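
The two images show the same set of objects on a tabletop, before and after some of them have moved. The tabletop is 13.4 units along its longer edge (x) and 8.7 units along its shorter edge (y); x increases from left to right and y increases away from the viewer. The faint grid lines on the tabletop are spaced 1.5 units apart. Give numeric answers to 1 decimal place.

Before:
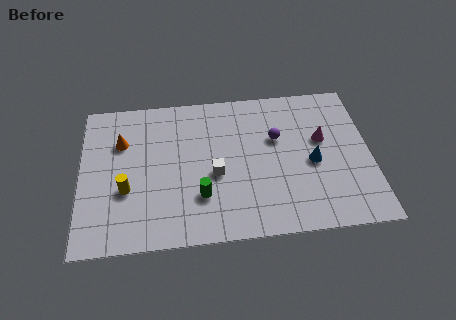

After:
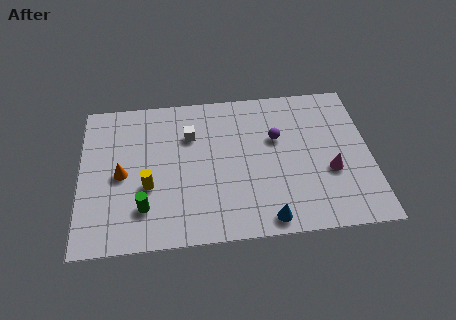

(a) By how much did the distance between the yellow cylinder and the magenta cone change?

-0.9

Before: roughly 9.3 units apart; after: 8.4. That's 0.9 units closer together.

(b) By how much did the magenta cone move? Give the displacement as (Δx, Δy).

(0.3, -1.9)

From the two frames, the magenta cone sits at roughly (11.2, 5.2) before and (11.5, 3.3) after.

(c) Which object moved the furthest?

the blue cone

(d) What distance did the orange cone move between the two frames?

1.9

The orange cone moved from about (1.9, 6.0) to (1.9, 4.1), a distance of √(0.0² + 1.9²) ≈ 1.9.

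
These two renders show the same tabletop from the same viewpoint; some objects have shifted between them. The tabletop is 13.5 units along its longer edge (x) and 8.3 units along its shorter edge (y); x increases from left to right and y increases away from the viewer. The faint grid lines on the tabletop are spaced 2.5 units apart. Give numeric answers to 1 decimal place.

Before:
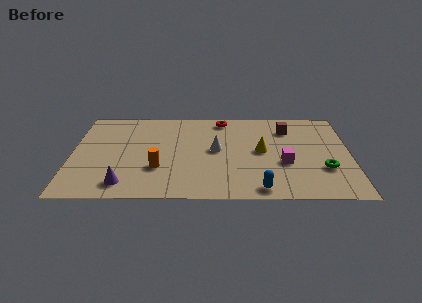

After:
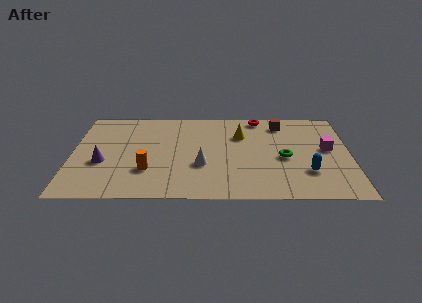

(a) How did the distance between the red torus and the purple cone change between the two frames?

+1.1

They were about 7.6 units apart before and 8.7 after — 1.1 units further apart.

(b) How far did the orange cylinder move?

0.5

The orange cylinder moved from about (4.2, 2.7) to (3.7, 2.5), a distance of √(0.5² + 0.2²) ≈ 0.5.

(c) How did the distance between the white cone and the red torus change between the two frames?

+2.4

They were about 2.9 units apart before and 5.3 after — 2.4 units further apart.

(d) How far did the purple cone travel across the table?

2.2

The purple cone was near (2.6, 1.3) before and (1.5, 3.2) after, so it travelled √(1.1² + 1.9²) ≈ 2.2 units.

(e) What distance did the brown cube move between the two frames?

0.6

The brown cube was near (10.5, 6.4) before and (10.2, 6.9) after, so it travelled √(0.3² + 0.5²) ≈ 0.6 units.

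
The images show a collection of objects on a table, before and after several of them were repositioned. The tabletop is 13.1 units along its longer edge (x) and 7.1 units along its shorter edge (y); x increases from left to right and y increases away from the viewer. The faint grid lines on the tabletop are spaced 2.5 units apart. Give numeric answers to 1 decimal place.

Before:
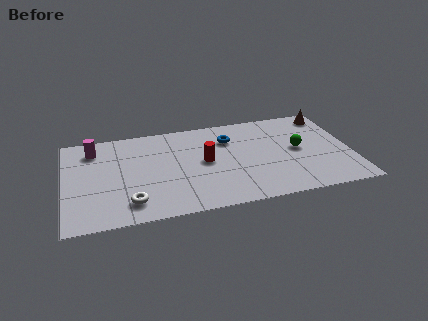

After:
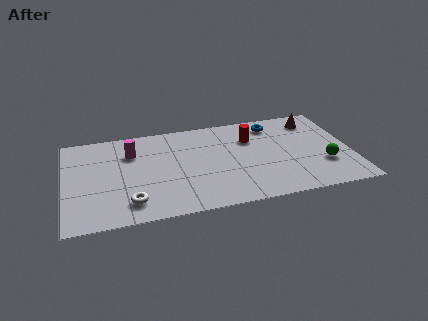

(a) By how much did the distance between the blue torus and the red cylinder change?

-0.5

The distance was about 1.9 in the first image and 1.4 in the second, so they moved 0.5 units closer together.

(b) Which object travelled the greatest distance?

the red cylinder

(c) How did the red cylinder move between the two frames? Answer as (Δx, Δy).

(2.2, 1.3)

The red cylinder was at about (6.4, 3.7) and moved to about (8.6, 5.0).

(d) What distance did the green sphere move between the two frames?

1.8

The green sphere was near (10.7, 3.7) before and (11.8, 2.3) after, so it travelled √(1.1² + 1.4²) ≈ 1.8 units.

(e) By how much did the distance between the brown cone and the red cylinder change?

-3.3

They were about 6.4 units apart before and 3.1 after — 3.3 units closer together.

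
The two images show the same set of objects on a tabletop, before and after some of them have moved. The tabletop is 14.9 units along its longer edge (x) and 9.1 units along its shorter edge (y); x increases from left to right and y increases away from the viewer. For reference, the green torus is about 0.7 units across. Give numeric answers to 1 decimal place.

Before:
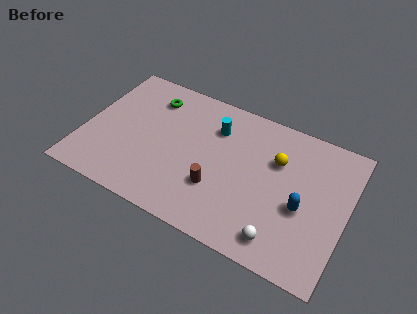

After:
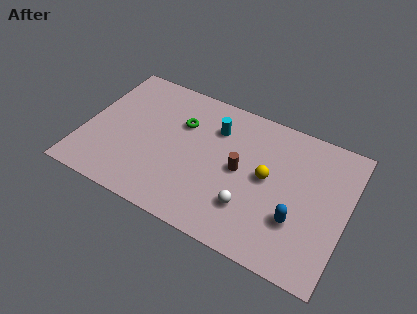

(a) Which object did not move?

the cyan cylinder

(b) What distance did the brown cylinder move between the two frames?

2.0

From (7.8, 2.9) to (8.9, 4.6), the brown cylinder covered √(1.1² + 1.7²) ≈ 2.0 units.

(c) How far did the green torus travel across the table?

2.1

The green torus moved from about (3.4, 7.2) to (5.3, 6.2), a distance of √(1.9² + 1.0²) ≈ 2.1.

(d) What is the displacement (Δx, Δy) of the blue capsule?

(-0.2, -0.9)

The blue capsule started near (12.5, 3.8) and ended near (12.3, 2.9).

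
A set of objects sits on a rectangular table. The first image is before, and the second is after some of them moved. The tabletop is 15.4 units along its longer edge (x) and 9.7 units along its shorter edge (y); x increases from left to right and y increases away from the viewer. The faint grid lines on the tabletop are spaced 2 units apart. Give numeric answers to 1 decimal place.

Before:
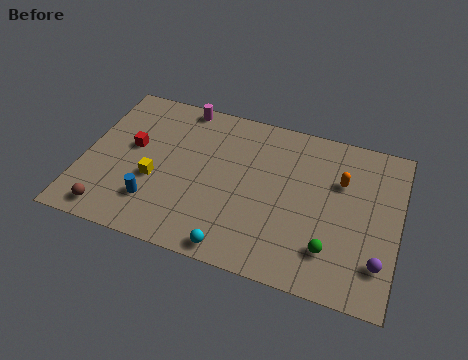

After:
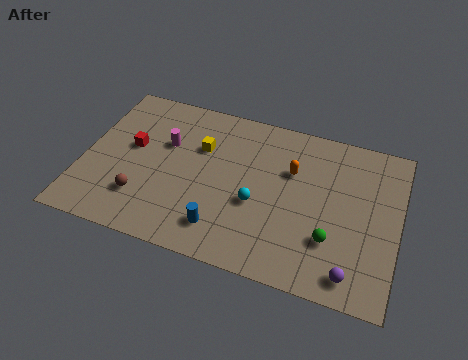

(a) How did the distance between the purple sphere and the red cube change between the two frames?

-0.8

The distance was about 12.7 in the first image and 11.9 in the second, so they moved 0.8 units closer together.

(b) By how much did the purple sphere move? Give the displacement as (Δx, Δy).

(-1.2, -1.0)

The purple sphere was at about (14.6, 2.3) and moved to about (13.4, 1.3).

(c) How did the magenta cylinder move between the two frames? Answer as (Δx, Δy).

(-0.5, -2.7)

The magenta cylinder was at about (4.4, 8.9) and moved to about (3.9, 6.2).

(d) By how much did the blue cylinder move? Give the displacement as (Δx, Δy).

(3.4, -0.5)

The blue cylinder was at about (3.7, 2.4) and moved to about (7.1, 1.9).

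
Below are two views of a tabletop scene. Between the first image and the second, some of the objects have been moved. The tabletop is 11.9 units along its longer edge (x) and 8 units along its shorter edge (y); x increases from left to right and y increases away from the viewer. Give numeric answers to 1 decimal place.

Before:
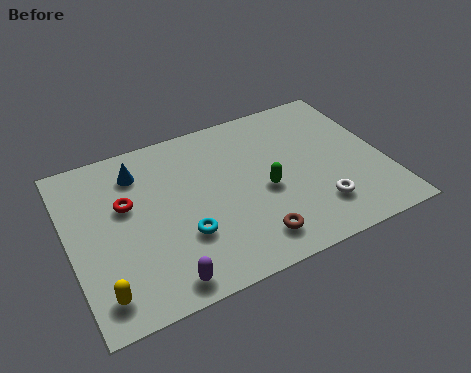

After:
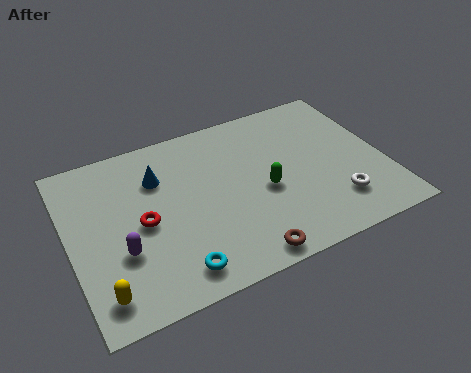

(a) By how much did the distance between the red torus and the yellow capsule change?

-0.7

Before: roughly 3.8 units apart; after: 3.1. That's 0.7 units closer together.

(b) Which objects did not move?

the green capsule and the yellow capsule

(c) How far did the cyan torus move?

1.5

The cyan torus was near (4.1, 2.6) before and (3.6, 1.2) after, so it travelled √(0.5² + 1.4²) ≈ 1.5 units.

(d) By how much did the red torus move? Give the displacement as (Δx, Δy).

(0.5, -1.1)

The red torus was at about (2.2, 4.9) and moved to about (2.7, 3.8).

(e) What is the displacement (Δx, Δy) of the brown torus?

(-0.4, -0.6)

The brown torus started near (6.5, 1.4) and ended near (6.1, 0.8).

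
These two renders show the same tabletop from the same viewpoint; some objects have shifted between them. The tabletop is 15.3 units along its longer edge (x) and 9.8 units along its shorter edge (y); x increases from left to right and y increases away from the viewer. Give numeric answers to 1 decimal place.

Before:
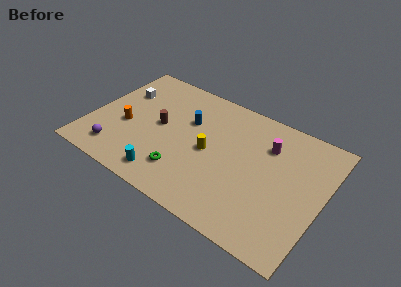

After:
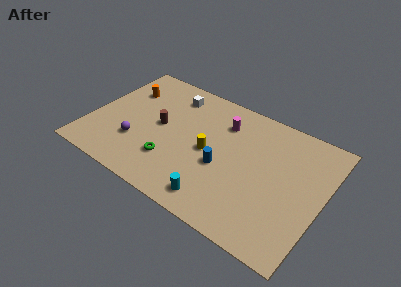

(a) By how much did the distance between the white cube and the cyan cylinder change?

+1.2

They were about 6.6 units apart before and 7.8 after — 1.2 units further apart.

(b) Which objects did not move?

the brown cylinder and the yellow cylinder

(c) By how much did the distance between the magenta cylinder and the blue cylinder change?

-1.8

The distance was about 5.2 in the first image and 3.4 in the second, so they moved 1.8 units closer together.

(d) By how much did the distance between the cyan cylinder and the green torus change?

+2.2

The distance was about 1.3 in the first image and 3.5 in the second, so they moved 2.2 units further apart.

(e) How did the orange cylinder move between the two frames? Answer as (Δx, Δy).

(-0.6, 3.0)

From the two frames, the orange cylinder sits at roughly (2.4, 4.0) before and (1.8, 7.0) after.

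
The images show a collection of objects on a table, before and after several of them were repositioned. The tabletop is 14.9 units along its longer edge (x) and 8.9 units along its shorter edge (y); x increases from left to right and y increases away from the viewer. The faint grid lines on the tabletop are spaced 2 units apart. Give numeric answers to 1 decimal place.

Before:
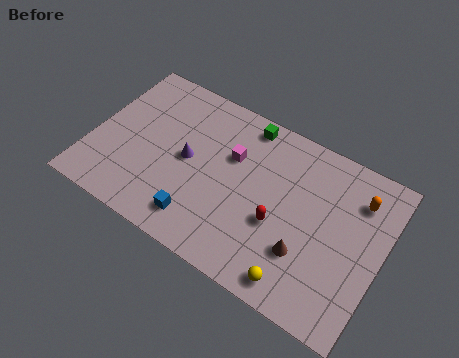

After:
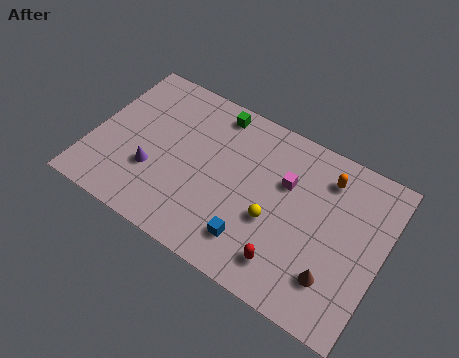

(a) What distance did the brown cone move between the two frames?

1.6

The brown cone was near (11.3, 2.7) before and (12.8, 2.2) after, so it travelled √(1.5² + 0.5²) ≈ 1.6 units.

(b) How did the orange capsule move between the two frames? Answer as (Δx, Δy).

(-1.7, 0.3)

From the two frames, the orange capsule sits at roughly (13.4, 6.8) before and (11.7, 7.1) after.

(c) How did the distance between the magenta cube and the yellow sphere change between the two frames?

-4.0

The distance was about 6.3 in the first image and 2.3 in the second, so they moved 4.0 units closer together.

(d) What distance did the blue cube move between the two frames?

2.7

The blue cube was near (6.0, 1.6) before and (8.7, 1.9) after, so it travelled √(2.7² + 0.3²) ≈ 2.7 units.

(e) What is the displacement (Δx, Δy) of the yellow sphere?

(-1.7, 2.4)

From the two frames, the yellow sphere sits at roughly (11.2, 1.1) before and (9.5, 3.5) after.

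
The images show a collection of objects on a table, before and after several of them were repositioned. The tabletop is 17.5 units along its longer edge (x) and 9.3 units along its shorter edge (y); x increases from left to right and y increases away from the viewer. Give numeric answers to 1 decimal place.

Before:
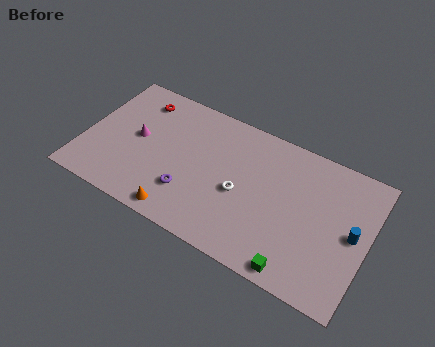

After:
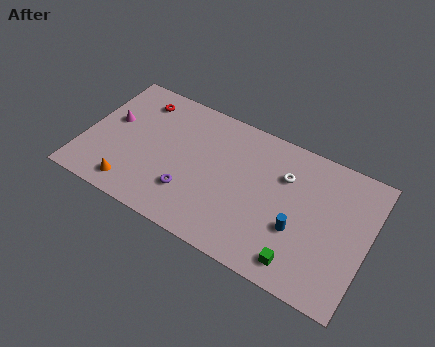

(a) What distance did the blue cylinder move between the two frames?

3.5

The blue cylinder moved from about (16.6, 4.7) to (13.4, 3.4), a distance of √(3.2² + 1.3²) ≈ 3.5.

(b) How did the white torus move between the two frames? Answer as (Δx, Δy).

(2.4, 2.4)

The white torus started near (9.8, 4.1) and ended near (12.2, 6.5).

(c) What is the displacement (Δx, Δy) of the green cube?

(0.1, 0.5)

From the two frames, the green cube sits at roughly (13.7, 0.9) before and (13.8, 1.4) after.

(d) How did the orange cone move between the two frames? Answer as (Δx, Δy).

(-3.1, 0.4)

From the two frames, the orange cone sits at roughly (6.5, 1.0) before and (3.4, 1.4) after.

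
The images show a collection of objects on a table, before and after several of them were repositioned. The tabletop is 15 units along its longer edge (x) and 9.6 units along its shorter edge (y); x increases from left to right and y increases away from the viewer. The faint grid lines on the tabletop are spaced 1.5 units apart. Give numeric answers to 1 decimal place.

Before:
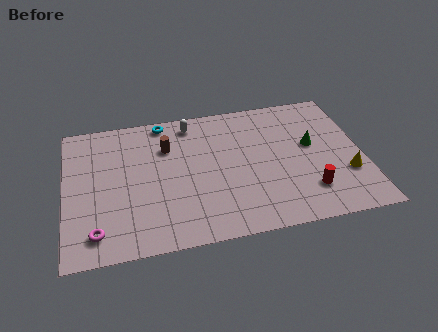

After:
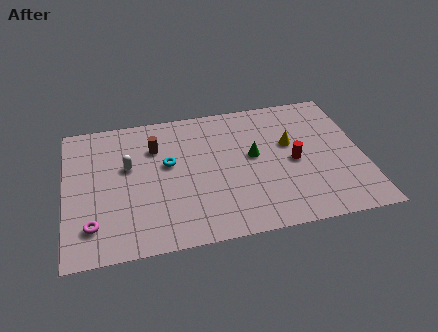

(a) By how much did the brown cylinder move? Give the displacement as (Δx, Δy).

(-0.6, 0.1)

The brown cylinder started near (5.2, 6.8) and ended near (4.6, 6.9).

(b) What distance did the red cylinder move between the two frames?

2.3

From (12.1, 2.3) to (11.5, 4.5), the red cylinder covered √(0.6² + 2.2²) ≈ 2.3 units.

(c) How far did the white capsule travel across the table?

4.1

From (6.5, 8.3) to (3.2, 5.8), the white capsule covered √(3.3² + 2.5²) ≈ 4.1 units.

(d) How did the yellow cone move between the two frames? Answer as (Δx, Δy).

(-2.7, 2.7)

From the two frames, the yellow cone sits at roughly (14.1, 3.1) before and (11.4, 5.8) after.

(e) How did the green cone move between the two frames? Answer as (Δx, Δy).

(-3.0, -0.2)

The green cone started near (12.5, 5.5) and ended near (9.5, 5.3).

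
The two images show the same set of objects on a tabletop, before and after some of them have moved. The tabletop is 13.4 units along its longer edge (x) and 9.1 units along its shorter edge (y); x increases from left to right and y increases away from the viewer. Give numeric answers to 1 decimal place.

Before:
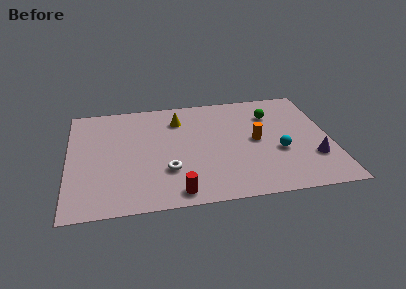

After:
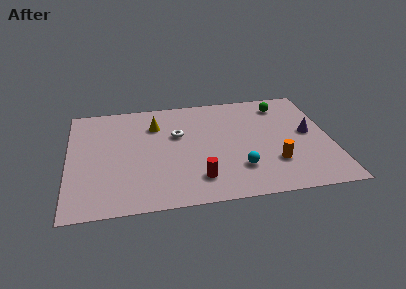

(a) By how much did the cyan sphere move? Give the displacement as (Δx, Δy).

(-2.1, -1.1)

The cyan sphere started near (10.7, 3.5) and ended near (8.6, 2.4).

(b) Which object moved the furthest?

the white torus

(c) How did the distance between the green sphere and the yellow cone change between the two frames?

+1.8

The distance was about 4.8 in the first image and 6.6 in the second, so they moved 1.8 units further apart.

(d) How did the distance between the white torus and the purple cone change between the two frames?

-0.6

The distance was about 7.4 in the first image and 6.8 in the second, so they moved 0.6 units closer together.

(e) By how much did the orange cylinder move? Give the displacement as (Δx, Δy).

(0.8, -2.0)

The orange cylinder started near (9.6, 4.6) and ended near (10.4, 2.6).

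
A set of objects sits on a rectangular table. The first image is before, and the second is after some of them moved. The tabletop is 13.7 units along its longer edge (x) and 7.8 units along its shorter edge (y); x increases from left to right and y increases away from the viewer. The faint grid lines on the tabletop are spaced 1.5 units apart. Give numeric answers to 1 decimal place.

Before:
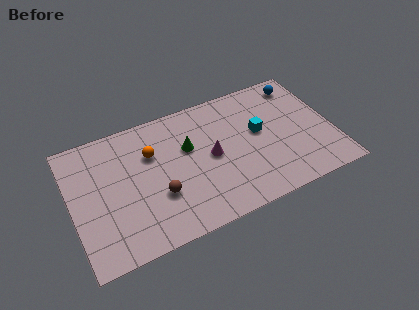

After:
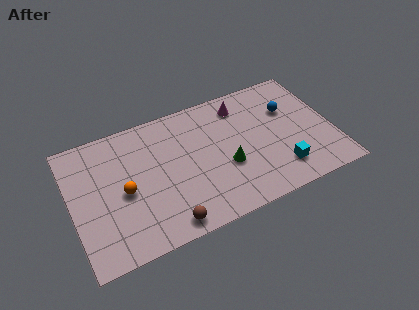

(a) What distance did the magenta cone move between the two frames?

3.1

The magenta cone was near (7.3, 3.9) before and (9.2, 6.4) after, so it travelled √(1.9² + 2.5²) ≈ 3.1 units.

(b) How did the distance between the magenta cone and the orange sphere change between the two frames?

+3.8

The distance was about 3.3 in the first image and 7.1 in the second, so they moved 3.8 units further apart.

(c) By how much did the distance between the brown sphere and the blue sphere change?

-0.7

They were about 8.9 units apart before and 8.2 after — 0.7 units closer together.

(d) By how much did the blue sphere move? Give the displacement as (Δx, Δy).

(-0.8, -1.4)

The blue sphere was at about (12.4, 6.6) and moved to about (11.6, 5.2).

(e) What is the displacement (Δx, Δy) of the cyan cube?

(0.8, -2.7)

From the two frames, the cyan cube sits at roughly (9.9, 4.4) before and (10.7, 1.7) after.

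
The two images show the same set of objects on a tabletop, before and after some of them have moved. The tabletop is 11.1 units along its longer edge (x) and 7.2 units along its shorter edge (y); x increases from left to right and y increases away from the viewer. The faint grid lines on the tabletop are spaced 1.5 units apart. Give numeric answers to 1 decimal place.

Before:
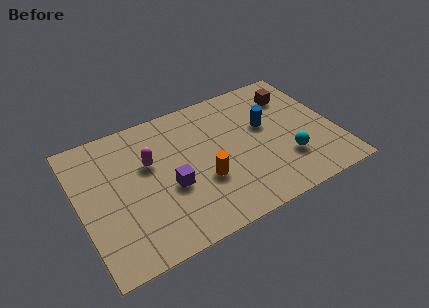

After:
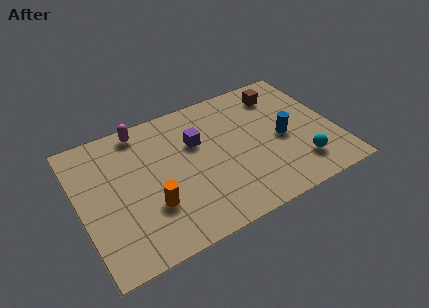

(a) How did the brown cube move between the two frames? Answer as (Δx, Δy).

(-0.5, 0.3)

The brown cube was at about (9.6, 5.5) and moved to about (9.1, 5.8).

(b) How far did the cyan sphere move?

0.7

The cyan sphere was near (8.8, 2.1) before and (9.3, 1.6) after, so it travelled √(0.5² + 0.5²) ≈ 0.7 units.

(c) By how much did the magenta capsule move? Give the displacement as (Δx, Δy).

(-0.1, 1.9)

From the two frames, the magenta capsule sits at roughly (3.1, 4.5) before and (3.0, 6.4) after.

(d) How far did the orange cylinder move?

2.3

From (5.2, 2.6) to (2.9, 2.3), the orange cylinder covered √(2.3² + 0.3²) ≈ 2.3 units.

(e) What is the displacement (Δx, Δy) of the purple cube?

(1.4, 1.8)

The purple cube started near (3.8, 2.9) and ended near (5.2, 4.7).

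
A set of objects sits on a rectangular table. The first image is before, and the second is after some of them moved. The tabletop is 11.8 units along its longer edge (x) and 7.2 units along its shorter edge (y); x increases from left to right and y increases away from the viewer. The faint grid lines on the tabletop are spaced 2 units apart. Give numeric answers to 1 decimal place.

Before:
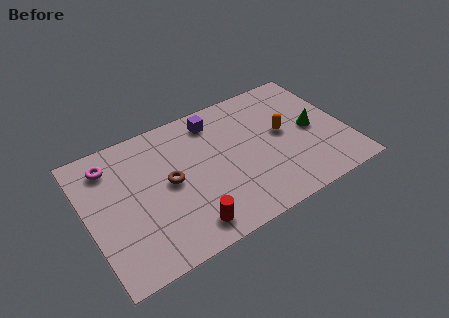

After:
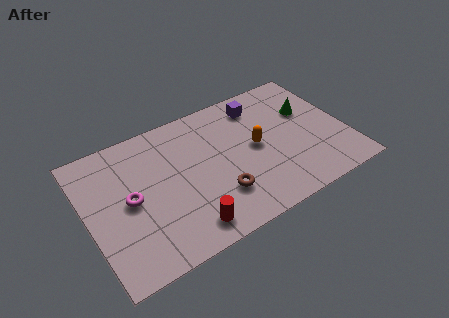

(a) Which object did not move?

the red cylinder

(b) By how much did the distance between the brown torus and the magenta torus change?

+0.9

They were about 3.2 units apart before and 4.1 after — 0.9 units further apart.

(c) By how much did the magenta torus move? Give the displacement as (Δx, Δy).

(0.6, -2.2)

The magenta torus was at about (1.3, 5.8) and moved to about (1.9, 3.6).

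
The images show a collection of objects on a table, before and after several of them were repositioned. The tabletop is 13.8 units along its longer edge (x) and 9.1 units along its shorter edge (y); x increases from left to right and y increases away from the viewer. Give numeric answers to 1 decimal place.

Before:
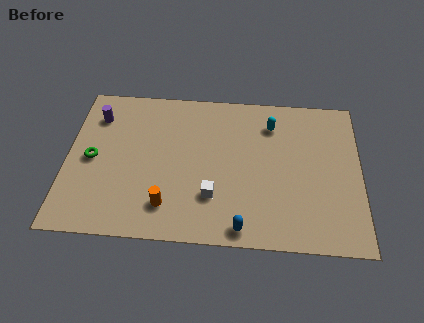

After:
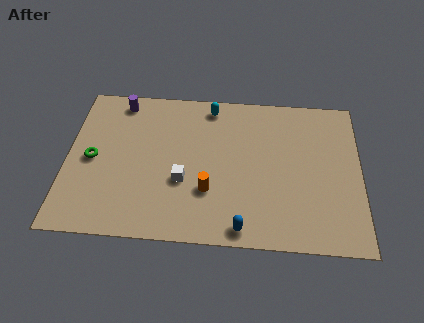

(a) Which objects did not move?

the green torus and the blue capsule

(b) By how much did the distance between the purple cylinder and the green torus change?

+1.2

Before: roughly 2.6 units apart; after: 3.8. That's 1.2 units further apart.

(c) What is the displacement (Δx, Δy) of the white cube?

(-1.4, 0.8)

The white cube started near (6.9, 2.6) and ended near (5.5, 3.4).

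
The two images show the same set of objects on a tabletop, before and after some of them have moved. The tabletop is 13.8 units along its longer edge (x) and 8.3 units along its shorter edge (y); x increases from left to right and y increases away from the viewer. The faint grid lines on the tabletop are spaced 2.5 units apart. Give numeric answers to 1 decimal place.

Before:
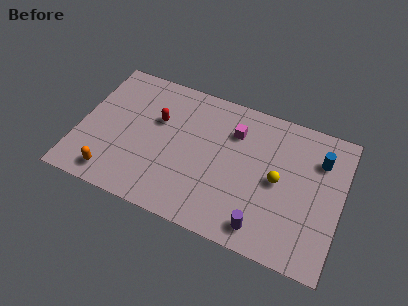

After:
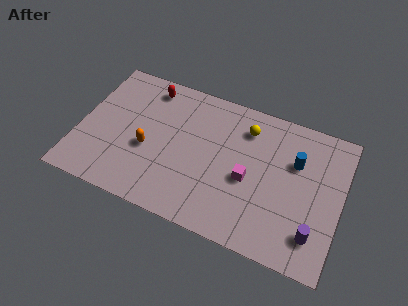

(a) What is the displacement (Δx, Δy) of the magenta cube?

(1.0, -2.5)

The magenta cube was at about (8.0, 6.1) and moved to about (9.0, 3.6).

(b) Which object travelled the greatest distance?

the yellow sphere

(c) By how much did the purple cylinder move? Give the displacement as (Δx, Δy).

(2.6, 0.6)

From the two frames, the purple cylinder sits at roughly (10.0, 1.2) before and (12.6, 1.8) after.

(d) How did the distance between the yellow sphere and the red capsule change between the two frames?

-1.3

They were about 6.6 units apart before and 5.3 after — 1.3 units closer together.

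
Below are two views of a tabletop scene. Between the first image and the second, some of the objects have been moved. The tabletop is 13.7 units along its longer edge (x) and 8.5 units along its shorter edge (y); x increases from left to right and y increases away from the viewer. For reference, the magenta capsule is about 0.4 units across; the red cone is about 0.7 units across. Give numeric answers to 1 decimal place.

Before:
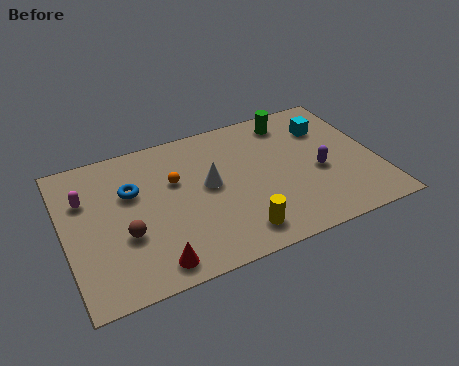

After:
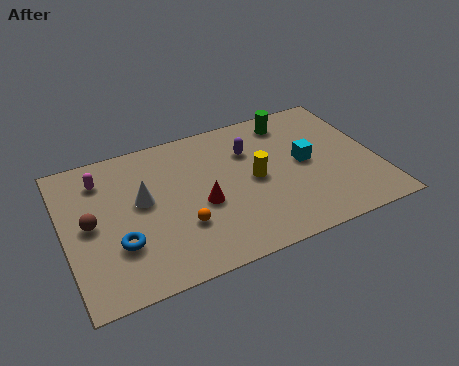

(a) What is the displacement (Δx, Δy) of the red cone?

(2.4, 2.5)

The red cone was at about (3.5, 1.1) and moved to about (5.9, 3.6).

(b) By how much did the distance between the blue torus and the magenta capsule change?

+2.0

They were about 2.0 units apart before and 4.0 after — 2.0 units further apart.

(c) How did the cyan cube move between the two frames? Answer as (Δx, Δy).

(-1.2, -1.8)

The cyan cube was at about (11.8, 6.2) and moved to about (10.6, 4.4).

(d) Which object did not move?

the green cylinder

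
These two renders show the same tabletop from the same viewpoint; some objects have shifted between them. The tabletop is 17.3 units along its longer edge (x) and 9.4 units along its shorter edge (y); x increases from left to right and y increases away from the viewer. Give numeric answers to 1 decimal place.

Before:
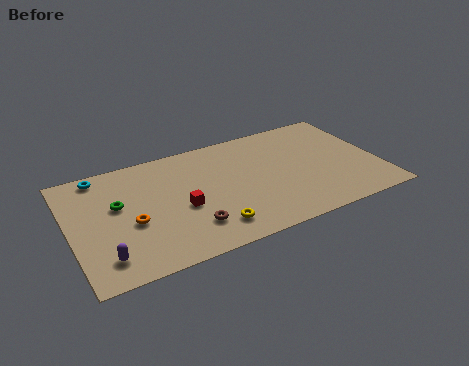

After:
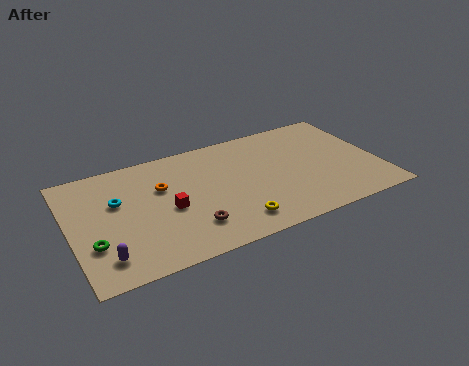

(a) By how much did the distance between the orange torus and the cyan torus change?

-2.2

Before: roughly 4.7 units apart; after: 2.5. That's 2.2 units closer together.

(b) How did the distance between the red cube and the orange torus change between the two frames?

-0.9

The distance was about 2.8 in the first image and 1.9 in the second, so they moved 0.9 units closer together.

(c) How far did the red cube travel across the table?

0.7

The red cube moved from about (6.1, 4.0) to (5.4, 4.2), a distance of √(0.7² + 0.2²) ≈ 0.7.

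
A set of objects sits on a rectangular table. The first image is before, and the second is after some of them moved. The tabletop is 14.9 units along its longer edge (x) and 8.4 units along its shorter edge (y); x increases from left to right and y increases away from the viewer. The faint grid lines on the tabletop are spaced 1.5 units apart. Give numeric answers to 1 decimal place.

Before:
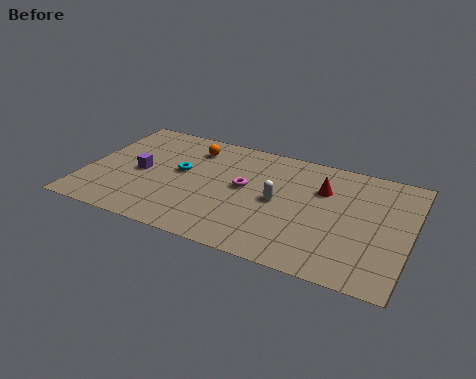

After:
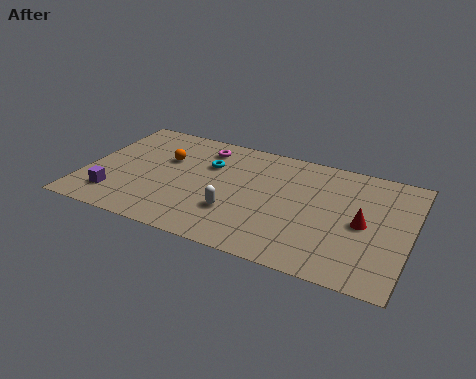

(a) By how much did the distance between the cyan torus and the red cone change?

+0.9

The distance was about 6.6 in the first image and 7.5 in the second, so they moved 0.9 units further apart.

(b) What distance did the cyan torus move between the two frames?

1.6

The cyan torus was near (4.3, 4.7) before and (5.5, 5.7) after, so it travelled √(1.2² + 1.0²) ≈ 1.6 units.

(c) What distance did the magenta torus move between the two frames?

3.2

The magenta torus was near (7.3, 4.6) before and (5.1, 6.9) after, so it travelled √(2.2² + 2.3²) ≈ 3.2 units.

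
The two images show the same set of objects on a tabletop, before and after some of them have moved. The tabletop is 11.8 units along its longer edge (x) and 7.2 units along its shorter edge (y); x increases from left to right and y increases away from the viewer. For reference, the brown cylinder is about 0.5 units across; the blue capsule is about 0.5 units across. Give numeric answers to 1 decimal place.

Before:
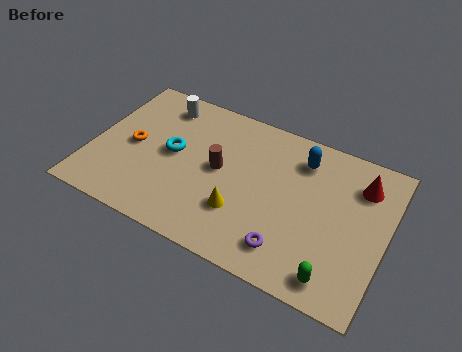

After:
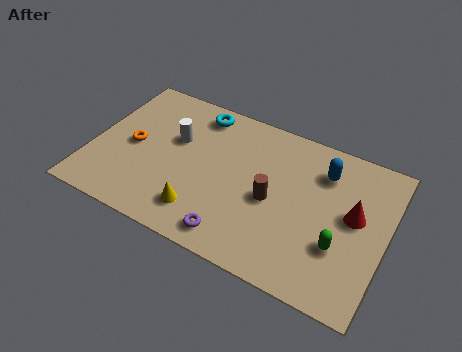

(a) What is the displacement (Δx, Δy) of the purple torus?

(-2.1, -0.4)

From the two frames, the purple torus sits at roughly (8.2, 1.4) before and (6.1, 1.0) after.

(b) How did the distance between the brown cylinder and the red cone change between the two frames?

-2.5

They were about 5.8 units apart before and 3.3 after — 2.5 units closer together.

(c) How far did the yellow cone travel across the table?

1.7

The yellow cone moved from about (6.2, 2.2) to (4.7, 1.5), a distance of √(1.5² + 0.7²) ≈ 1.7.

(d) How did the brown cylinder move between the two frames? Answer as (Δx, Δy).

(2.2, -0.5)

The brown cylinder was at about (5.1, 3.8) and moved to about (7.3, 3.3).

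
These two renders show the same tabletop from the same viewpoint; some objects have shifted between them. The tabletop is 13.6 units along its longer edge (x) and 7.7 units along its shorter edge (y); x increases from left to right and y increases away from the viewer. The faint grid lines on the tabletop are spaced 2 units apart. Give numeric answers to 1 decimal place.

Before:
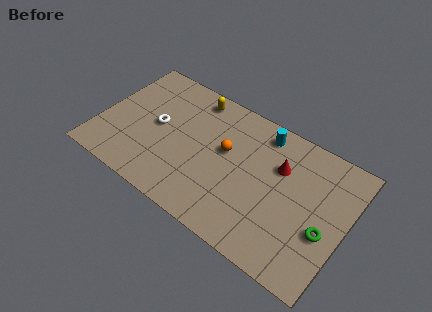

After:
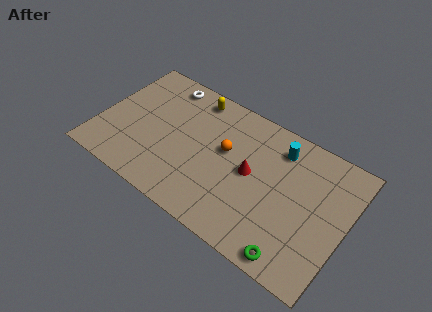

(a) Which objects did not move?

the orange sphere and the yellow capsule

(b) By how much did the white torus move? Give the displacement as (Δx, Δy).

(-0.1, 2.7)

The white torus started near (3.1, 4.0) and ended near (3.0, 6.7).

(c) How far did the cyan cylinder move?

1.1

From (8.6, 6.6) to (9.6, 6.2), the cyan cylinder covered √(1.0² + 0.4²) ≈ 1.1 units.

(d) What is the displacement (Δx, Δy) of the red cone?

(-1.4, -1.2)

The red cone was at about (9.8, 5.2) and moved to about (8.4, 4.0).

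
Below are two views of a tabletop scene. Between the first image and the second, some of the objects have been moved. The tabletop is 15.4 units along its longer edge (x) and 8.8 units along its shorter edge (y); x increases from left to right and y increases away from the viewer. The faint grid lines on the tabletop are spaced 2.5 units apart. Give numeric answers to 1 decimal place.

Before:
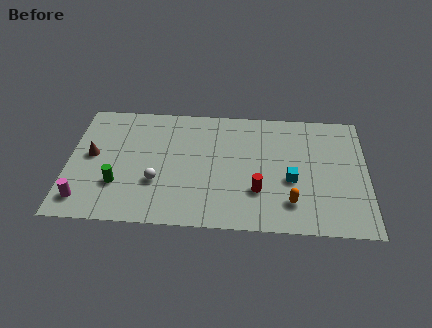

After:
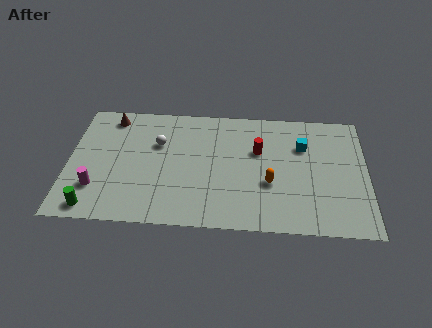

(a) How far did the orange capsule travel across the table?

1.7

The orange capsule was near (11.5, 2.0) before and (10.4, 3.3) after, so it travelled √(1.1² + 1.3²) ≈ 1.7 units.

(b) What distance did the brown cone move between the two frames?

3.0

The brown cone moved from about (1.2, 4.7) to (2.1, 7.6), a distance of √(0.9² + 2.9²) ≈ 3.0.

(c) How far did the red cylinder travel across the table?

2.9

The red cylinder moved from about (9.8, 2.7) to (9.8, 5.6), a distance of √(0.0² + 2.9²) ≈ 2.9.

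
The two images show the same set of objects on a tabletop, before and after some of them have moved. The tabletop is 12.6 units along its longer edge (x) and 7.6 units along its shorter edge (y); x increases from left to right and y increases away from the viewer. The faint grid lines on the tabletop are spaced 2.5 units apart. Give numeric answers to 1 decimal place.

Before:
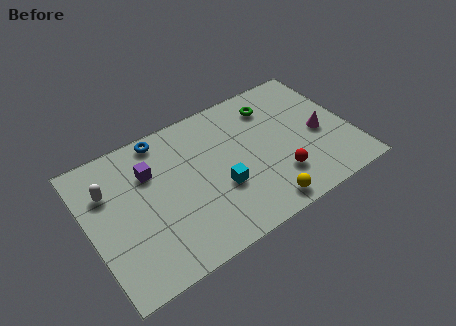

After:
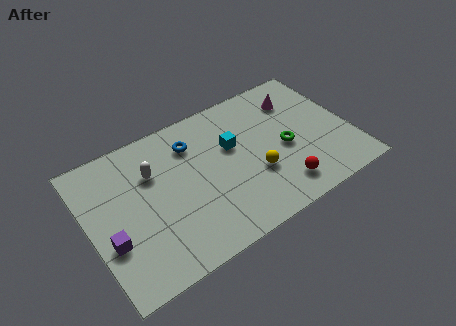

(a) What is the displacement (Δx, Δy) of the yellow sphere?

(0.0, 1.8)

The yellow sphere was at about (7.8, 0.9) and moved to about (7.8, 2.7).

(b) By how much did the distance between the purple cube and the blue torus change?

+3.7

The distance was about 1.7 in the first image and 5.4 in the second, so they moved 3.7 units further apart.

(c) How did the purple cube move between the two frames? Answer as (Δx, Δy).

(-2.3, -2.6)

From the two frames, the purple cube sits at roughly (3.1, 5.3) before and (0.8, 2.7) after.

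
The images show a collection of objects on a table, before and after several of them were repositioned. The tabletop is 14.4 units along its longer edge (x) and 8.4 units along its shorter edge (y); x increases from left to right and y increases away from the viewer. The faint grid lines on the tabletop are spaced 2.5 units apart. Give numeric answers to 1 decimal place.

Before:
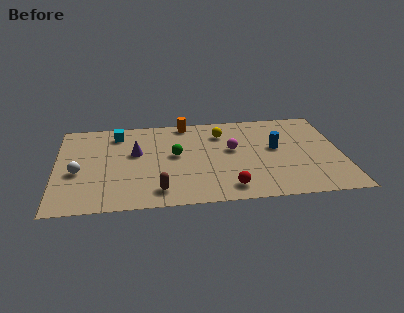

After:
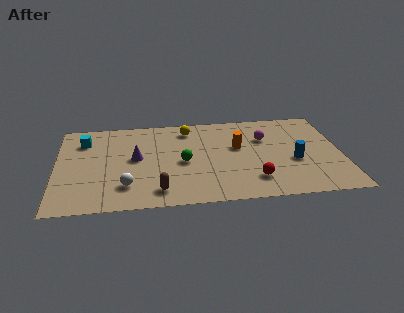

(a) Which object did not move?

the brown capsule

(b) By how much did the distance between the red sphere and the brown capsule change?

+1.3

The distance was about 3.5 in the first image and 4.8 in the second, so they moved 1.3 units further apart.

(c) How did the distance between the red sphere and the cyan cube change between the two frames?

+1.8

They were about 7.8 units apart before and 9.6 after — 1.8 units further apart.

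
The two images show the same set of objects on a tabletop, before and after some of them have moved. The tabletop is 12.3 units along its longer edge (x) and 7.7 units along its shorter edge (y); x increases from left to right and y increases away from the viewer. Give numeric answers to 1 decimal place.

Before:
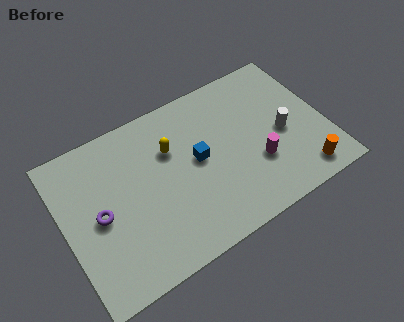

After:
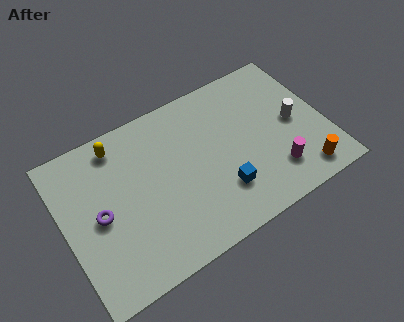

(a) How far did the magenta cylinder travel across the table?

1.1

From (8.9, 2.6) to (9.6, 1.8), the magenta cylinder covered √(0.7² + 0.8²) ≈ 1.1 units.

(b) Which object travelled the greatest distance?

the yellow capsule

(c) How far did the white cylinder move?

0.7

From (10.3, 3.5) to (10.9, 3.8), the white cylinder covered √(0.6² + 0.3²) ≈ 0.7 units.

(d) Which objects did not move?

the orange cylinder and the purple torus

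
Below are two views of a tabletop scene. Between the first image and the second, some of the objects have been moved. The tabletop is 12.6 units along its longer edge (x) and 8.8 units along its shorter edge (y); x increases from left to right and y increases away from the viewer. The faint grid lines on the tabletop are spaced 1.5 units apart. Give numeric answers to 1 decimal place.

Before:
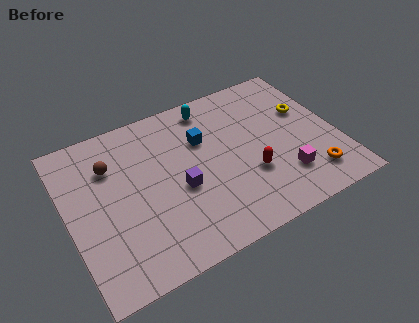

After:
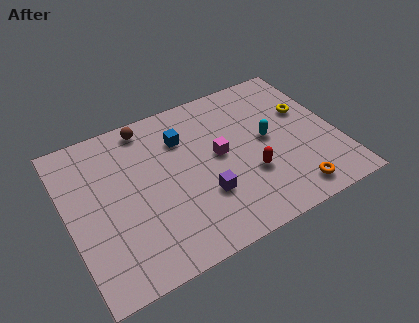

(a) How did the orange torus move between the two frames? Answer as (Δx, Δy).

(-1.0, -0.5)

The orange torus was at about (11.0, 1.7) and moved to about (10.0, 1.2).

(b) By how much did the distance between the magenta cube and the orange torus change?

+3.2

The distance was about 1.3 in the first image and 4.5 in the second, so they moved 3.2 units further apart.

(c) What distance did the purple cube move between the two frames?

1.3

The purple cube moved from about (5.1, 3.7) to (6.1, 2.8), a distance of √(1.0² + 0.9²) ≈ 1.3.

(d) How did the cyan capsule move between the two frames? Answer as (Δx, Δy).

(2.3, -3.0)

From the two frames, the cyan capsule sits at roughly (7.1, 7.6) before and (9.4, 4.6) after.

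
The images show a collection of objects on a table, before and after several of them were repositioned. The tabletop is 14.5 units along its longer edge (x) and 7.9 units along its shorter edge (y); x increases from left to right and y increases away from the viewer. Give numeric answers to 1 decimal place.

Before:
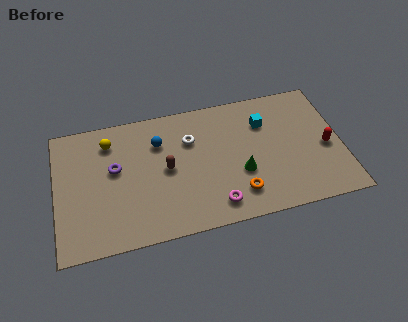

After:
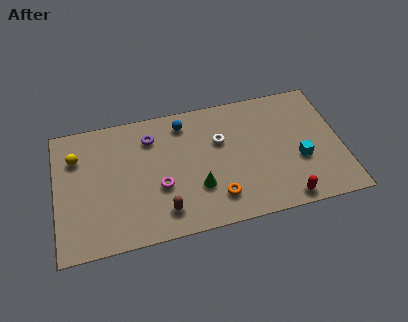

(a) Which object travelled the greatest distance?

the red capsule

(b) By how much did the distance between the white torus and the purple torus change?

-0.4

The distance was about 4.0 in the first image and 3.6 in the second, so they moved 0.4 units closer together.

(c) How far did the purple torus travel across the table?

2.4

The purple torus moved from about (3.0, 4.6) to (4.9, 6.1), a distance of √(1.9² + 1.5²) ≈ 2.4.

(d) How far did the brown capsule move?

2.5

The brown capsule moved from about (5.6, 4.0) to (5.3, 1.5), a distance of √(0.3² + 2.5²) ≈ 2.5.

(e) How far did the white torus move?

1.6

The white torus moved from about (6.9, 5.5) to (8.4, 5.1), a distance of √(1.5² + 0.4²) ≈ 1.6.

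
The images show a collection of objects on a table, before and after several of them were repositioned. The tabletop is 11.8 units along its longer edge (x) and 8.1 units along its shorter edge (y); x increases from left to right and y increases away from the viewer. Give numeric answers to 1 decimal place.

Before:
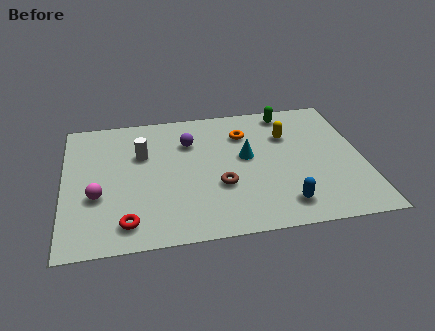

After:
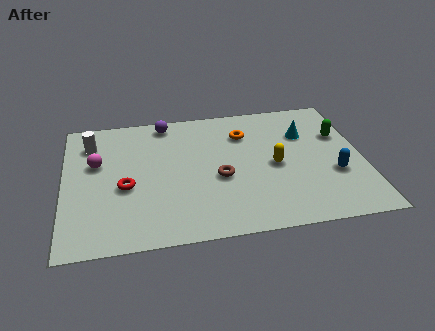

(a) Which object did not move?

the orange torus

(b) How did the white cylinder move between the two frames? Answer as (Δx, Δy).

(-2.0, 1.0)

From the two frames, the white cylinder sits at roughly (3.1, 5.3) before and (1.1, 6.3) after.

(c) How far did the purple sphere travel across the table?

1.7

The purple sphere was near (5.0, 5.8) before and (4.1, 7.2) after, so it travelled √(0.9² + 1.4²) ≈ 1.7 units.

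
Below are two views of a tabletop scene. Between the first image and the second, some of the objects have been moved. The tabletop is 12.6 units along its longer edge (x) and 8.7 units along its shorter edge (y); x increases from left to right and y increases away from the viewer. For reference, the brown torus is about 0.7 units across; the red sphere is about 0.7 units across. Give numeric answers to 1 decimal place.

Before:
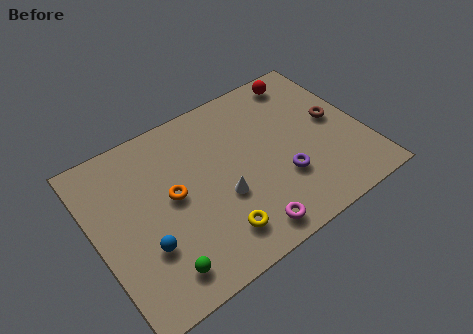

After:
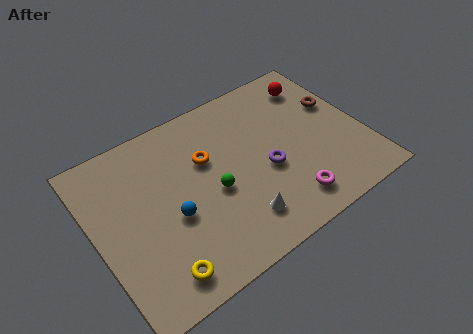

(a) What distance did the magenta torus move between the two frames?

2.1

From (6.4, 1.1) to (8.5, 1.5), the magenta torus covered √(2.1² + 0.4²) ≈ 2.1 units.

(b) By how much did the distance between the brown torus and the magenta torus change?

-1.1

The distance was about 6.1 in the first image and 5.0 in the second, so they moved 1.1 units closer together.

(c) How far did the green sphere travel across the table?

3.8

From (2.4, 1.4) to (5.4, 3.8), the green sphere covered √(3.0² + 2.4²) ≈ 3.8 units.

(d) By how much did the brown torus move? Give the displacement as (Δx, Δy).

(0.3, 0.8)

From the two frames, the brown torus sits at roughly (11.4, 4.6) before and (11.7, 5.4) after.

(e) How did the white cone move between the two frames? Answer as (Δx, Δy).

(0.5, -1.5)

From the two frames, the white cone sits at roughly (5.7, 3.3) before and (6.2, 1.8) after.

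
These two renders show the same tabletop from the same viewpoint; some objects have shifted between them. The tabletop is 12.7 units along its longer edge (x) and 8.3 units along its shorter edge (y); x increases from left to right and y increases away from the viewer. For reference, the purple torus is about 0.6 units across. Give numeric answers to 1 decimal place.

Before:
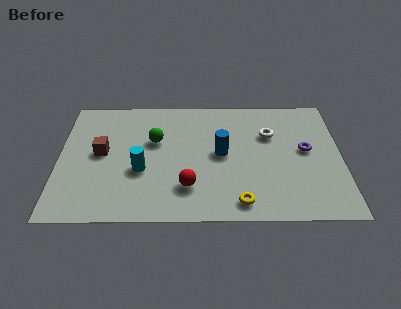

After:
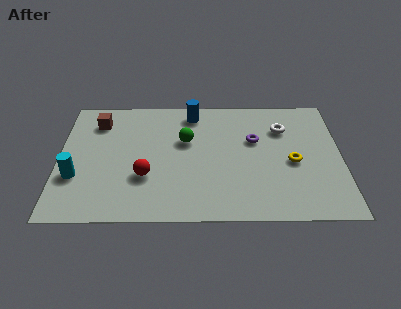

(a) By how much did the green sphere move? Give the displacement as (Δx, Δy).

(1.4, 0.0)

The green sphere started near (4.3, 5.2) and ended near (5.7, 5.2).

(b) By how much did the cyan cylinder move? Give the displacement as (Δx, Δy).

(-2.9, -0.4)

The cyan cylinder started near (3.7, 3.2) and ended near (0.8, 2.8).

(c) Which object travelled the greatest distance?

the yellow torus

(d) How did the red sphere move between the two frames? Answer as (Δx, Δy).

(-1.9, 0.7)

From the two frames, the red sphere sits at roughly (5.8, 2.1) before and (3.9, 2.8) after.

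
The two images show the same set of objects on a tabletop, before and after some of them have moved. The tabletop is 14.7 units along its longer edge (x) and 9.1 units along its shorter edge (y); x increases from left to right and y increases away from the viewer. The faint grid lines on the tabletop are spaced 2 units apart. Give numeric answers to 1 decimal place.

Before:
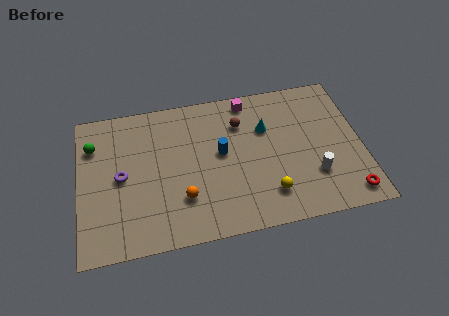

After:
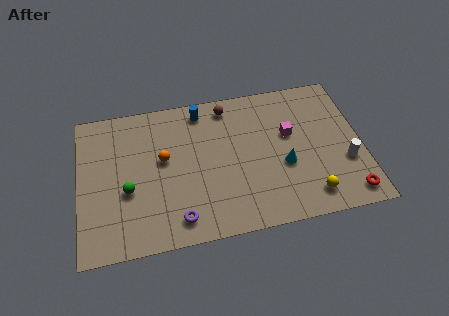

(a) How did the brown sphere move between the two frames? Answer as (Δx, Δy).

(-0.6, 1.2)

From the two frames, the brown sphere sits at roughly (8.5, 6.7) before and (7.9, 7.9) after.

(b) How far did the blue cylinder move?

3.0

The blue cylinder moved from about (7.4, 5.0) to (6.5, 7.9), a distance of √(0.9² + 2.9²) ≈ 3.0.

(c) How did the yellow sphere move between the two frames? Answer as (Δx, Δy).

(2.1, -0.5)

The yellow sphere was at about (9.7, 2.0) and moved to about (11.8, 1.5).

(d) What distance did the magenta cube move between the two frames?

3.3

From (9.0, 8.1) to (11.0, 5.5), the magenta cube covered √(2.0² + 2.6²) ≈ 3.3 units.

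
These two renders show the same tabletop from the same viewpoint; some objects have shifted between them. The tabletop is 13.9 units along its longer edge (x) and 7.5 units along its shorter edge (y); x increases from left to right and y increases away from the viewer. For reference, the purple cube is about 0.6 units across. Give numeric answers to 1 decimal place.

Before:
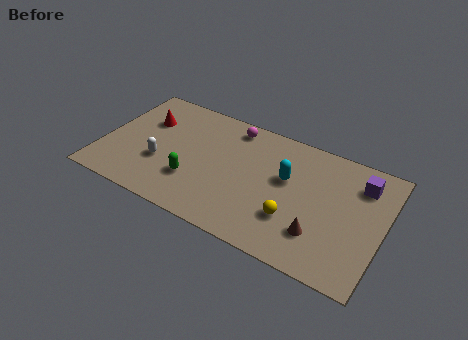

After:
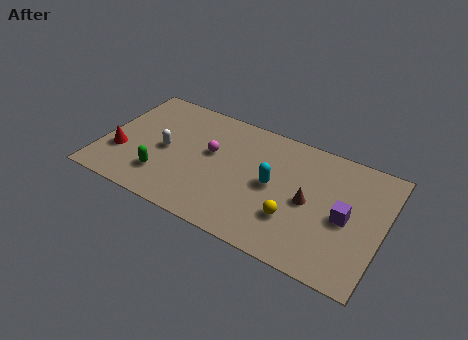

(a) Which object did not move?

the yellow sphere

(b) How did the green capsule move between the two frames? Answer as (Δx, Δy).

(-1.5, -0.4)

The green capsule was at about (4.7, 2.3) and moved to about (3.2, 1.9).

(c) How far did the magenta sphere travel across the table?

2.2

The magenta sphere moved from about (6.1, 6.5) to (5.3, 4.4), a distance of √(0.8² + 2.1²) ≈ 2.2.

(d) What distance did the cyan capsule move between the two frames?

0.9

The cyan capsule was near (9.1, 4.5) before and (8.5, 3.8) after, so it travelled √(0.6² + 0.7²) ≈ 0.9 units.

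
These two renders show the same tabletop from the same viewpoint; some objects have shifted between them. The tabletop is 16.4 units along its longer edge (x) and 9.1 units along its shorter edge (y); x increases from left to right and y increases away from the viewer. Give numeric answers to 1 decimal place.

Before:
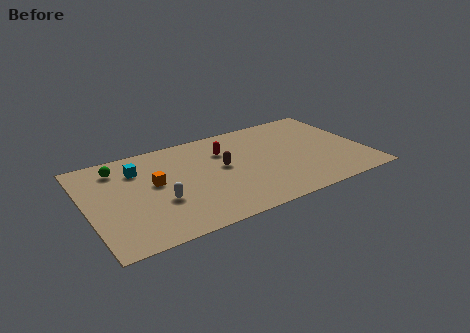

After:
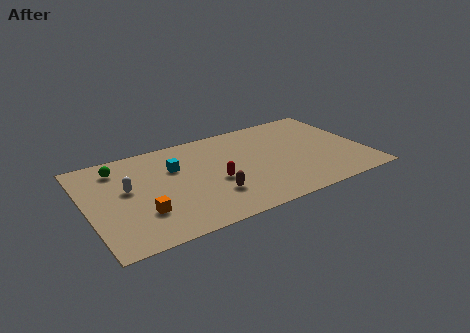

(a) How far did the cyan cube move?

2.2

From (3.2, 6.8) to (5.3, 6.1), the cyan cube covered √(2.1² + 0.7²) ≈ 2.2 units.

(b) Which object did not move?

the green sphere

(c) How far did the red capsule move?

2.8

From (8.3, 6.5) to (7.4, 3.8), the red capsule covered √(0.9² + 2.7²) ≈ 2.8 units.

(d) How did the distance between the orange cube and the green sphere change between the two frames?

+1.8

They were about 3.0 units apart before and 4.8 after — 1.8 units further apart.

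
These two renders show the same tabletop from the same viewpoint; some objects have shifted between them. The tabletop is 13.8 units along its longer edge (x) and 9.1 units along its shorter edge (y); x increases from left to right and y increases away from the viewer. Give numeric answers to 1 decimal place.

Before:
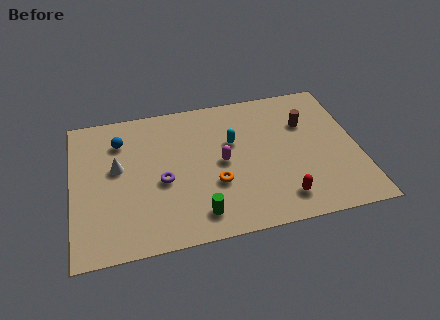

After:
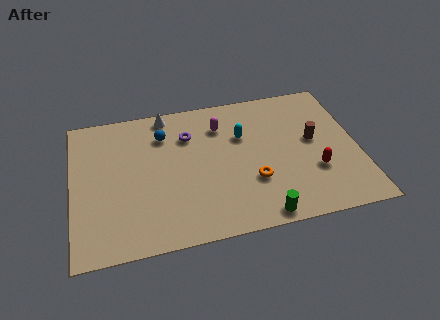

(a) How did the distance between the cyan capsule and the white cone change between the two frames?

-1.4

They were about 5.6 units apart before and 4.2 after — 1.4 units closer together.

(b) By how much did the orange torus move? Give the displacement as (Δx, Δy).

(1.8, -0.2)

The orange torus started near (6.8, 3.2) and ended near (8.6, 3.0).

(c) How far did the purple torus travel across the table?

3.0

The purple torus was near (4.3, 3.9) before and (5.7, 6.6) after, so it travelled √(1.4² + 2.7²) ≈ 3.0 units.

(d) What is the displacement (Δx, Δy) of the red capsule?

(1.7, 1.4)

The red capsule started near (9.9, 1.6) and ended near (11.6, 3.0).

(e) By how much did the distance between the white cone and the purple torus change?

-0.6

The distance was about 2.5 in the first image and 1.9 in the second, so they moved 0.6 units closer together.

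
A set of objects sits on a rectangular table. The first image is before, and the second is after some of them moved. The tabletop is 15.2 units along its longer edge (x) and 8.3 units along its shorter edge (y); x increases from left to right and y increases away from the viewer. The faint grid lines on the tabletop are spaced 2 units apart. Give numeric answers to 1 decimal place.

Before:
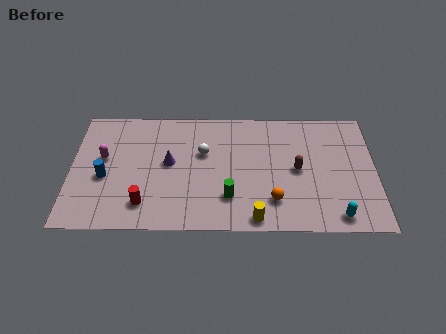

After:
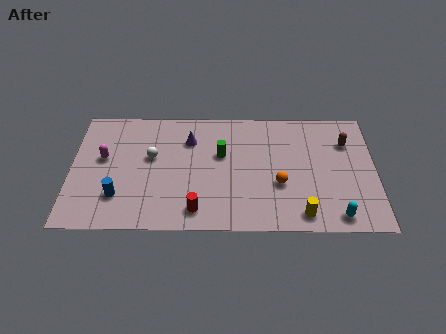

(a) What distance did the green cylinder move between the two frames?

2.9

From (7.9, 2.2) to (7.5, 5.1), the green cylinder covered √(0.4² + 2.9²) ≈ 2.9 units.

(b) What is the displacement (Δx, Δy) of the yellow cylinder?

(2.3, 0.3)

From the two frames, the yellow cylinder sits at roughly (9.2, 0.8) before and (11.5, 1.1) after.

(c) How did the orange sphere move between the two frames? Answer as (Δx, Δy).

(0.3, 1.1)

The orange sphere was at about (10.1, 2.0) and moved to about (10.4, 3.1).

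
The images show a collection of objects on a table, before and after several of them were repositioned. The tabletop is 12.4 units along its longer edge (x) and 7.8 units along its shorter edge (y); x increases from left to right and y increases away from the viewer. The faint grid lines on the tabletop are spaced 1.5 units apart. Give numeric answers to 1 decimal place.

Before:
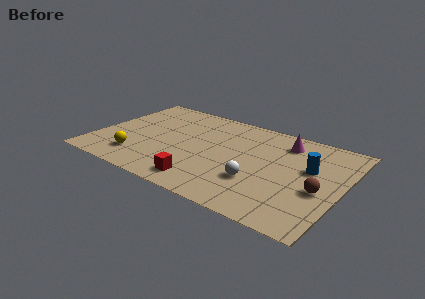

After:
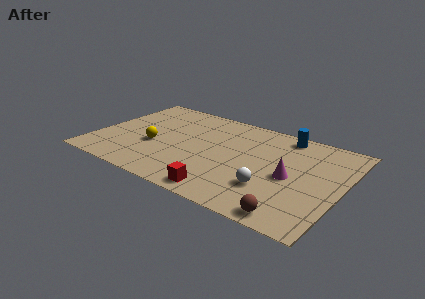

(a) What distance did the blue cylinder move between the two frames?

2.7

From (10.7, 4.7) to (9.1, 6.9), the blue cylinder covered √(1.6² + 2.2²) ≈ 2.7 units.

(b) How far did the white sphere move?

0.7

The white sphere was near (8.4, 2.5) before and (9.1, 2.3) after, so it travelled √(0.7² + 0.2²) ≈ 0.7 units.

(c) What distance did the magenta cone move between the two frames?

2.8

From (9.2, 6.3) to (9.9, 3.6), the magenta cone covered √(0.7² + 2.7²) ≈ 2.8 units.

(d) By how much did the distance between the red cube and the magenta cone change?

-2.1

The distance was about 6.1 in the first image and 4.0 in the second, so they moved 2.1 units closer together.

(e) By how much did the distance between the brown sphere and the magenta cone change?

-1.0

The distance was about 3.8 in the first image and 2.8 in the second, so they moved 1.0 units closer together.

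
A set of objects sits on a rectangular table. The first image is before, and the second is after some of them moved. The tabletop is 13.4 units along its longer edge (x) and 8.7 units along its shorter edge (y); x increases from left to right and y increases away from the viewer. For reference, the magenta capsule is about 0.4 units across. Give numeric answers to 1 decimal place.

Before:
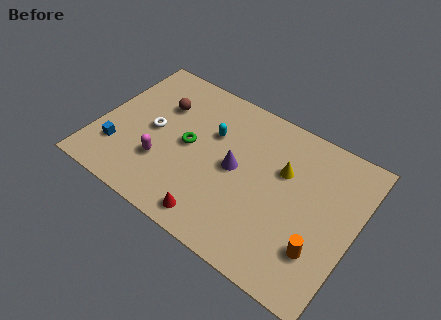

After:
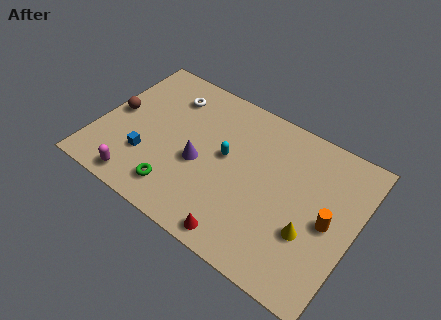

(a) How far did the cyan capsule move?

1.3

The cyan capsule was near (5.7, 5.7) before and (6.6, 4.8) after, so it travelled √(0.9² + 0.9²) ≈ 1.3 units.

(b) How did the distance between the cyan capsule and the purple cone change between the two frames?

-0.4

The distance was about 2.0 in the first image and 1.6 in the second, so they moved 0.4 units closer together.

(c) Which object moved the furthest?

the yellow cone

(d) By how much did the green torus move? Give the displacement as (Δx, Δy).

(-0.1, -2.8)

The green torus started near (4.7, 4.4) and ended near (4.6, 1.6).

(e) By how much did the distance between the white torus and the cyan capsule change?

+0.7

They were about 3.2 units apart before and 3.9 after — 0.7 units further apart.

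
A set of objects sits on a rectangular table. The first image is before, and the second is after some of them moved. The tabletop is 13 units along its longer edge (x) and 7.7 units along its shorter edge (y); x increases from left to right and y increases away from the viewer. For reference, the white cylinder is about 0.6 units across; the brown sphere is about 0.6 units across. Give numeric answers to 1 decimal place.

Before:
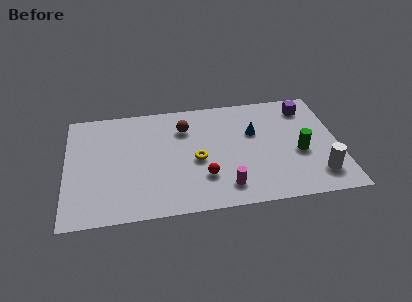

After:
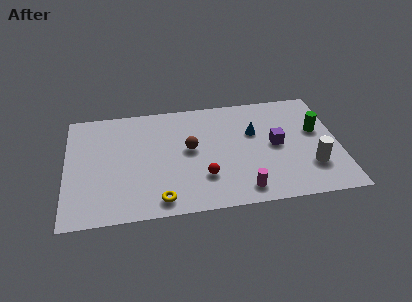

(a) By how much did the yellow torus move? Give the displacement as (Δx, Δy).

(-1.8, -2.4)

The yellow torus started near (6.2, 3.4) and ended near (4.4, 1.0).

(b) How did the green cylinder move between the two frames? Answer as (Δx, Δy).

(0.9, 1.4)

The green cylinder started near (11.1, 3.2) and ended near (12.0, 4.6).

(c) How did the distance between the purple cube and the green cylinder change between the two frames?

-1.0

They were about 3.1 units apart before and 2.1 after — 1.0 units closer together.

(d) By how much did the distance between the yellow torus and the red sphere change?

+1.2

The distance was about 1.2 in the first image and 2.4 in the second, so they moved 1.2 units further apart.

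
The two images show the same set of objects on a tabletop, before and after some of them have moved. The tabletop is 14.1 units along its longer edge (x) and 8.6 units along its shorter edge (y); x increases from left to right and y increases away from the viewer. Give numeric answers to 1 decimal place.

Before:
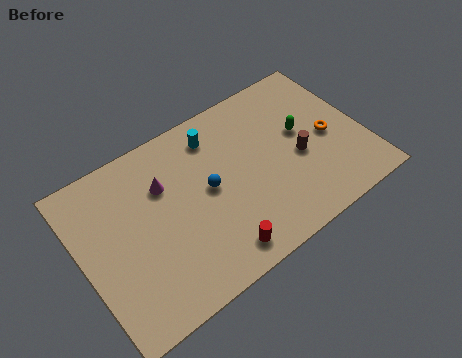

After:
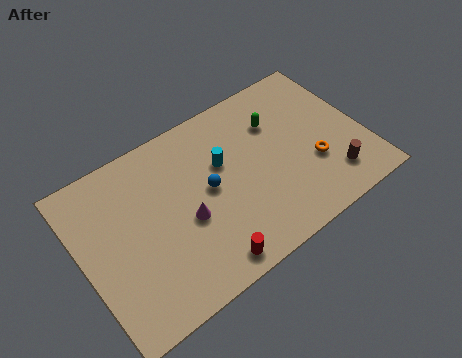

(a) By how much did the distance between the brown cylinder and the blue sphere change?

+1.8

The distance was about 4.6 in the first image and 6.4 in the second, so they moved 1.8 units further apart.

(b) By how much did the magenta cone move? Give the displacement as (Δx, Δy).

(0.7, -2.3)

The magenta cone was at about (4.3, 5.9) and moved to about (5.0, 3.6).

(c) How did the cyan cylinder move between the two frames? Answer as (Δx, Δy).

(0.1, -1.6)

The cyan cylinder was at about (7.1, 7.0) and moved to about (7.2, 5.4).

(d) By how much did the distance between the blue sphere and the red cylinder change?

+0.3

Before: roughly 3.3 units apart; after: 3.6. That's 0.3 units further apart.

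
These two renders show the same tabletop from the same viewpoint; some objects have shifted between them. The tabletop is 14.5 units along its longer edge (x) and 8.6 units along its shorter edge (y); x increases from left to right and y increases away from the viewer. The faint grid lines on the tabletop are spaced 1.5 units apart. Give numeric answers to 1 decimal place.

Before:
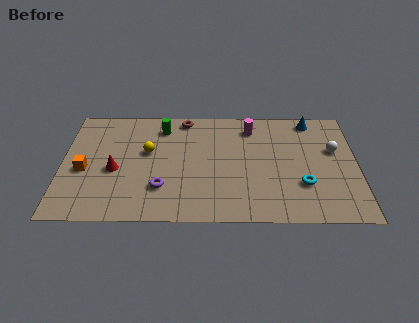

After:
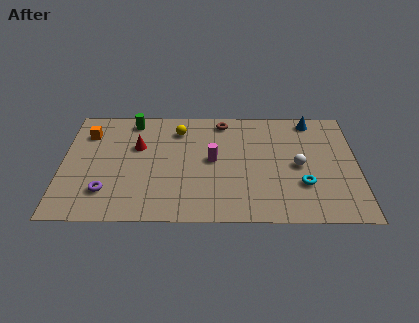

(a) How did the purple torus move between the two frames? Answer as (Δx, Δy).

(-2.7, -0.3)

From the two frames, the purple torus sits at roughly (4.9, 2.4) before and (2.2, 2.1) after.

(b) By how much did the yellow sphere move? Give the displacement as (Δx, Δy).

(1.5, 1.7)

From the two frames, the yellow sphere sits at roughly (4.2, 5.1) before and (5.7, 6.8) after.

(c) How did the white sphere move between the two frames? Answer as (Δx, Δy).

(-1.8, -1.2)

The white sphere was at about (13.4, 5.3) and moved to about (11.6, 4.1).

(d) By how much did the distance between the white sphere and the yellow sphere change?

-2.7

The distance was about 9.2 in the first image and 6.5 in the second, so they moved 2.7 units closer together.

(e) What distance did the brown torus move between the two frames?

1.9

The brown torus was near (6.0, 7.7) before and (7.9, 7.5) after, so it travelled √(1.9² + 0.2²) ≈ 1.9 units.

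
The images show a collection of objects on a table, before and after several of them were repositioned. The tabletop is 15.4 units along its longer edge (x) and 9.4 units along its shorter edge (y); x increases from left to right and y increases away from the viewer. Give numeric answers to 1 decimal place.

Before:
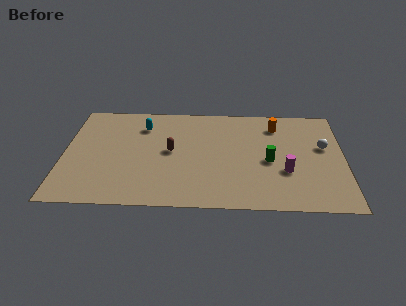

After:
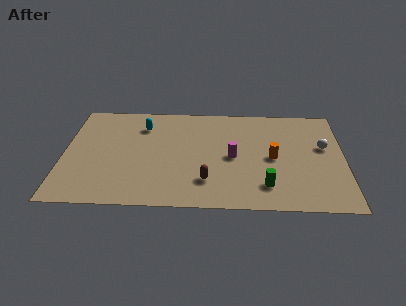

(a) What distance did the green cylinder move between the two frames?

2.2

From (11.3, 4.2) to (11.1, 2.0), the green cylinder covered √(0.2² + 2.2²) ≈ 2.2 units.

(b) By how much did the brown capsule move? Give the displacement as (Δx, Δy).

(2.0, -2.6)

The brown capsule was at about (5.9, 4.9) and moved to about (7.9, 2.3).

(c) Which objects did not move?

the cyan capsule and the white sphere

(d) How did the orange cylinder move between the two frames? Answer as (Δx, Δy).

(-0.2, -3.0)

The orange cylinder started near (11.7, 7.5) and ended near (11.5, 4.5).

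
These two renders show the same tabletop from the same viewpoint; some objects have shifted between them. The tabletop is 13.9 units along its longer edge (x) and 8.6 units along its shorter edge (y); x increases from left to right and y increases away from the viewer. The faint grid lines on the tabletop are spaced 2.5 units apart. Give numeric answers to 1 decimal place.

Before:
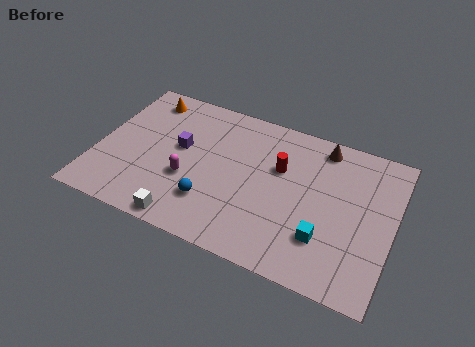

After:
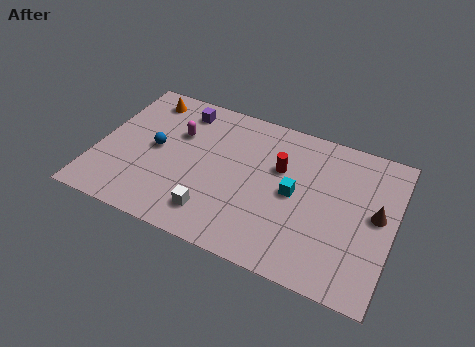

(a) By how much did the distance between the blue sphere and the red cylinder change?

+1.6

Before: roughly 4.3 units apart; after: 5.9. That's 1.6 units further apart.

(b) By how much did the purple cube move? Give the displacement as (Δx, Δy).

(-0.2, 2.3)

The purple cube started near (3.8, 4.9) and ended near (3.6, 7.2).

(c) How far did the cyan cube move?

2.5

The cyan cube was near (10.9, 2.4) before and (9.3, 4.3) after, so it travelled √(1.6² + 1.9²) ≈ 2.5 units.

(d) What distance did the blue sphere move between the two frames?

3.6

The blue sphere was near (5.6, 2.3) before and (2.7, 4.4) after, so it travelled √(2.9² + 2.1²) ≈ 3.6 units.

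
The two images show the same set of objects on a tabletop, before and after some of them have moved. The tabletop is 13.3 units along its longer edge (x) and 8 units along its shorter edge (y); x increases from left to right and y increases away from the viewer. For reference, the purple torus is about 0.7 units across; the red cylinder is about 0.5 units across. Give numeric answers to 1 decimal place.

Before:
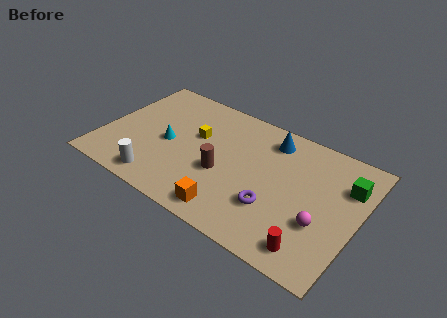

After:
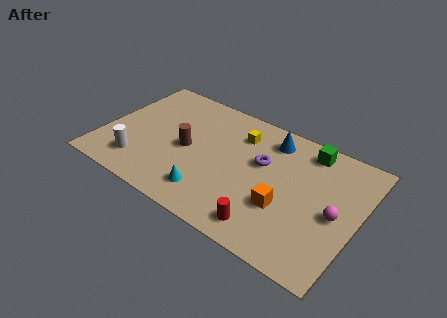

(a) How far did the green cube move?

2.5

The green cube was near (12.5, 5.7) before and (10.3, 6.9) after, so it travelled √(2.2² + 1.2²) ≈ 2.5 units.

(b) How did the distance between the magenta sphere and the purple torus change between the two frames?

+1.8

The distance was about 2.4 in the first image and 4.2 in the second, so they moved 1.8 units further apart.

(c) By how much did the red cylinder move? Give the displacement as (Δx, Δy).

(-2.3, 0.0)

From the two frames, the red cylinder sits at roughly (11.4, 1.2) before and (9.1, 1.2) after.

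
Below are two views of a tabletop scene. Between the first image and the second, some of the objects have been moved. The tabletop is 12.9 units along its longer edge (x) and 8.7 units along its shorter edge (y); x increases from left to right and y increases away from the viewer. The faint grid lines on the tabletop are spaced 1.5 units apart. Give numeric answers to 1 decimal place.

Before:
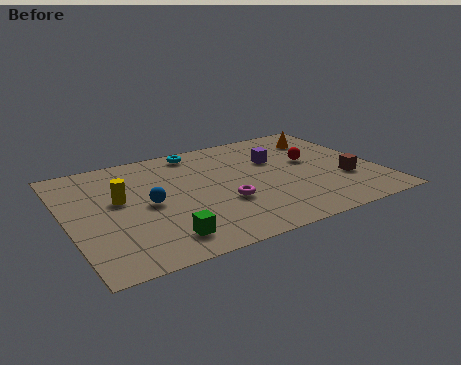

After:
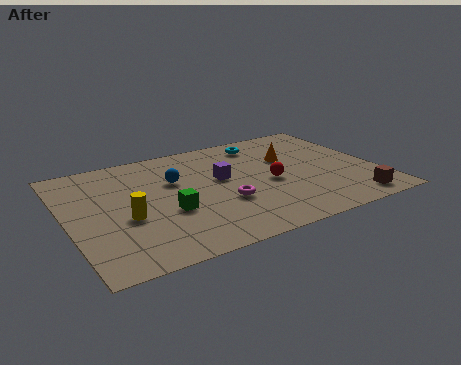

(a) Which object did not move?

the magenta torus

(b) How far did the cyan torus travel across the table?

2.8

From (5.8, 7.7) to (8.6, 7.3), the cyan torus covered √(2.8² + 0.4²) ≈ 2.8 units.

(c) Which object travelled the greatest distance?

the cyan torus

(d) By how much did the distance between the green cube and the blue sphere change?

-0.3

Before: roughly 2.7 units apart; after: 2.4. That's 0.3 units closer together.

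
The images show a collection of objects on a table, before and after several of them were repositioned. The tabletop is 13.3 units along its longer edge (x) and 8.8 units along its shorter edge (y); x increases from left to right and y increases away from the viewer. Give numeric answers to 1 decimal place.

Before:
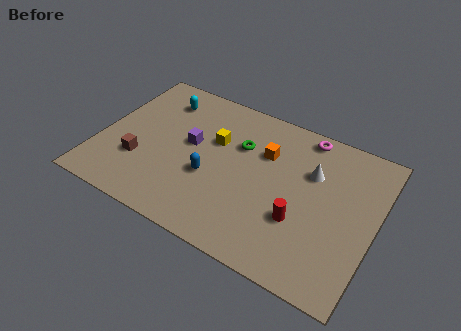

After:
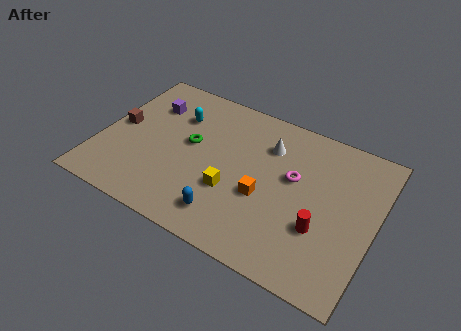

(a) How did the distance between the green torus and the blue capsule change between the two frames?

+1.3

They were about 2.7 units apart before and 4.0 after — 1.3 units further apart.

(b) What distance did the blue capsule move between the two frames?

2.1

From (5.5, 3.4) to (6.6, 1.6), the blue capsule covered √(1.1² + 1.8²) ≈ 2.1 units.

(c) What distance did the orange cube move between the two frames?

2.5

The orange cube was near (7.8, 6.0) before and (8.1, 3.5) after, so it travelled √(0.3² + 2.5²) ≈ 2.5 units.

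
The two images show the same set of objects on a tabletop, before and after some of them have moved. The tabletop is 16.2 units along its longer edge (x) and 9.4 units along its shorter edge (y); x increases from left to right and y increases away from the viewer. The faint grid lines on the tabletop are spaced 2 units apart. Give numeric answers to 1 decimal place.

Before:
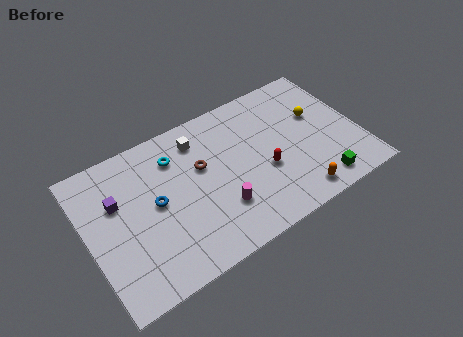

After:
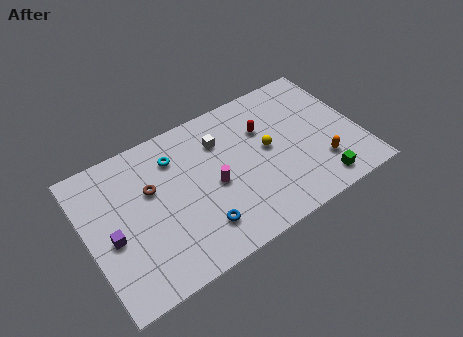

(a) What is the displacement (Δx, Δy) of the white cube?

(1.2, -0.7)

The white cube was at about (7.0, 7.6) and moved to about (8.2, 6.9).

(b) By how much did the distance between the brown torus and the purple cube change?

-1.8

The distance was about 5.0 in the first image and 3.2 in the second, so they moved 1.8 units closer together.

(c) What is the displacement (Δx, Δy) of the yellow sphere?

(-3.2, -0.8)

The yellow sphere was at about (14.0, 5.8) and moved to about (10.8, 5.0).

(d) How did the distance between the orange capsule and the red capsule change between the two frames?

+1.9

They were about 2.9 units apart before and 4.8 after — 1.9 units further apart.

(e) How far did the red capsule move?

2.7

From (10.4, 3.7) to (10.8, 6.4), the red capsule covered √(0.4² + 2.7²) ≈ 2.7 units.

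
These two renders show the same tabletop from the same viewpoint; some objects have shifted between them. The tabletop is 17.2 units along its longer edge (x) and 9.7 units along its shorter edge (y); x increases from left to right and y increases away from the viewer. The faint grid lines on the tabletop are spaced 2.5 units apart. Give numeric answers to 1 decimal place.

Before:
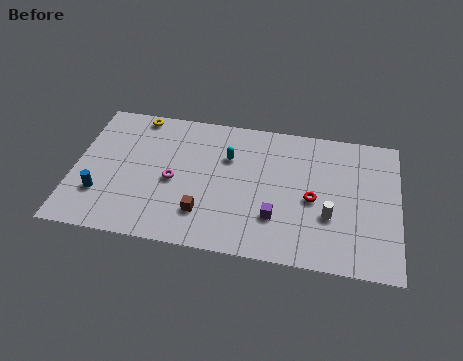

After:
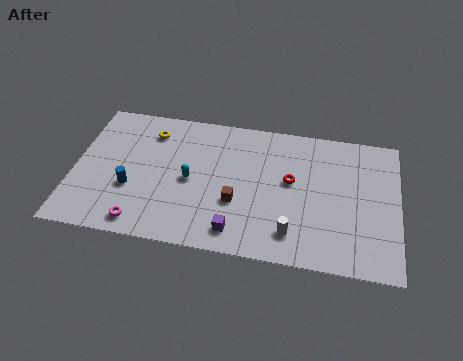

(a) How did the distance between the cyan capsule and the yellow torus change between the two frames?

-1.6

The distance was about 5.5 in the first image and 3.9 in the second, so they moved 1.6 units closer together.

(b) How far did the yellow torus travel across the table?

1.4

The yellow torus moved from about (3.1, 8.8) to (3.9, 7.7), a distance of √(0.8² + 1.1²) ≈ 1.4.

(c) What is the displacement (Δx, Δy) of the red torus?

(-1.2, 1.1)

From the two frames, the red torus sits at roughly (12.7, 4.4) before and (11.5, 5.5) after.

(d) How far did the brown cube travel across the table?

2.0

From (7.0, 2.4) to (8.7, 3.5), the brown cube covered √(1.7² + 1.1²) ≈ 2.0 units.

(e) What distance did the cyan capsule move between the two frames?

2.8

The cyan capsule was near (8.1, 6.6) before and (6.2, 4.6) after, so it travelled √(1.9² + 2.0²) ≈ 2.8 units.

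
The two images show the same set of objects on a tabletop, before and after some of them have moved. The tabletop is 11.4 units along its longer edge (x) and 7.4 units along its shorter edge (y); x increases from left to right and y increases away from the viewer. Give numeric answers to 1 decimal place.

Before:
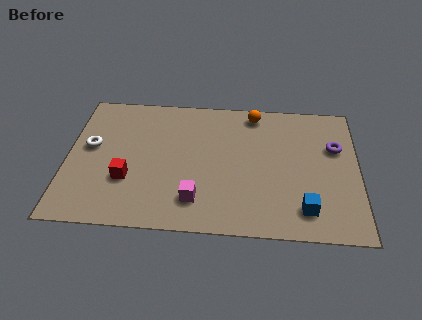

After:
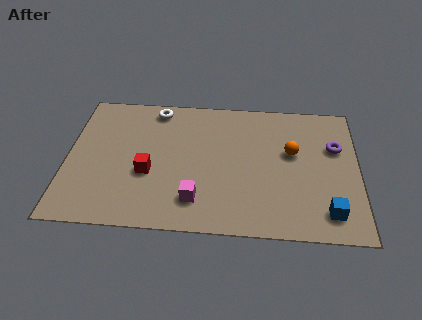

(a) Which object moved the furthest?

the white torus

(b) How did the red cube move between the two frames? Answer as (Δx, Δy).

(0.8, 0.4)

The red cube was at about (2.4, 2.5) and moved to about (3.2, 2.9).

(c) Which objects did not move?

the purple torus and the magenta cube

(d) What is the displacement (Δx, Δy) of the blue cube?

(0.9, -0.1)

The blue cube started near (9.3, 1.4) and ended near (10.2, 1.3).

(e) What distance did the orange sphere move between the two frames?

2.6

The orange sphere was near (7.3, 6.5) before and (8.8, 4.4) after, so it travelled √(1.5² + 2.1²) ≈ 2.6 units.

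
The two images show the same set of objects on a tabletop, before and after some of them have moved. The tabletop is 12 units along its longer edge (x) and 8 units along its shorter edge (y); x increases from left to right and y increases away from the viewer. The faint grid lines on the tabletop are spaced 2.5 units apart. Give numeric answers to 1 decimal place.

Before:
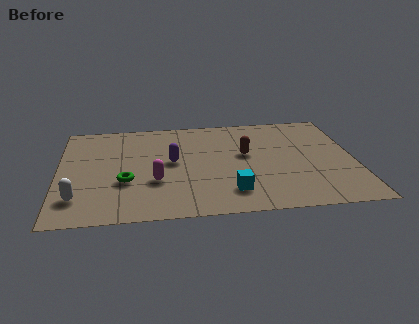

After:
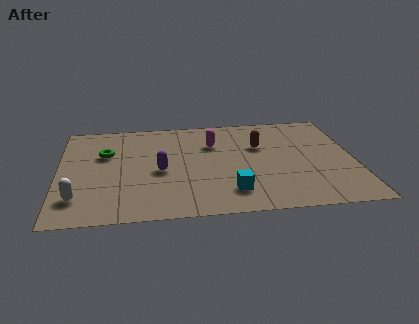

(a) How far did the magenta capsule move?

3.7

The magenta capsule moved from about (3.9, 2.8) to (6.3, 5.6), a distance of √(2.4² + 2.8²) ≈ 3.7.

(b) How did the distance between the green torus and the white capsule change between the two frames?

+1.4

They were about 2.2 units apart before and 3.6 after — 1.4 units further apart.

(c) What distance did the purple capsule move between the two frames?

0.9

The purple capsule moved from about (4.6, 4.3) to (4.1, 3.6), a distance of √(0.5² + 0.7²) ≈ 0.9.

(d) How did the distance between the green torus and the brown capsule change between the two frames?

+1.1

They were about 5.2 units apart before and 6.3 after — 1.1 units further apart.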